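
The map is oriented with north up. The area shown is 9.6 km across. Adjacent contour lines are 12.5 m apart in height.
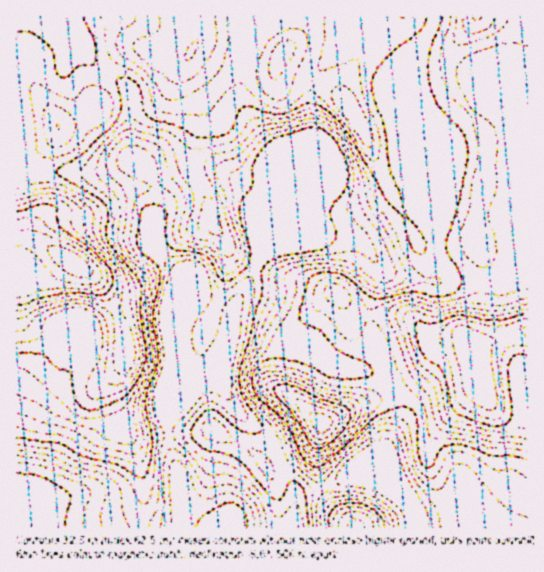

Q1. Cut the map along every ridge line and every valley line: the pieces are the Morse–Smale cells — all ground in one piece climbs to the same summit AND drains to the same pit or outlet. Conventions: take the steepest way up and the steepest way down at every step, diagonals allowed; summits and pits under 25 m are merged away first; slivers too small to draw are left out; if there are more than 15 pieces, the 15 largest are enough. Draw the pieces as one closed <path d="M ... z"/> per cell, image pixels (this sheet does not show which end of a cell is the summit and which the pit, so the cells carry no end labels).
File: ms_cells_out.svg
<path d="M123 164l-34 9-58-1-15-3 1 359 123-1 4-26-1-24-8-28-11-19-15-41 4-11 11-16 0-27-4-16-11-21-17-23 18 8 20 0 9-6 34-34 13-10 17-8 7-6 21 34 24 12 5-7-3-12 0-44 4-9 0-8-20-4-18-9-14 0-12 5-24 18-19 24 3-13 0-16-4-9-14-10z"/><path d="M345 235l-24 0-20 9-22 4-19 9-4 8 14 7 27 7 25 10 14 4-14 10-19 19-14 19 4 3 5 0 15 7 22 16 23 2 19 6 8 5 10 11 5 12 0 15-16 31 0 5 16 39 8 8 7 12 3 15 109 0 1-249-6 0-8 2-83 0-33-5-15-5-22-30z"/><path d="M210 219l-7 6-17 8-13 10-34 34-9 6-12 1-25-7 16 21 11 21 4 16 0 27-11 16-4 11 15 41 11 19 8 28 1 24-4 17 1 10 138-1-2-33-5-16-7-11 15-8-5-12-17-19-18-14-17-25-10-4-12 4 22-50 10-32 15-22 8-19-25-13z"/><path d="M434 16l-53 0-2 16-10 3-26 16-10 4-17 19-5 12 1 49-49 120 16-7 22-4 20-9 24 0 14 5 7 0 49-31 6 5 15 21 0-109-13-33-3-16 3-31 10-21z"/><path d="M527 16l-92 0-2 9-9 16-4 21 0 15 3 16 13 33 1 155 77 0 14-3z"/><path d="M242 16l-209 1 25 20 23 10 21 24 20 12 7 7 3 8-1 51 8 18 14 14 3 5 1 20-2 10 18-21 24-18 12-5 14 0 18 9 20 4 2 4 0-15 8-17 1-10-24-30-8-16-1-15 5-28z"/><path d="M33 17l-17 2 0 148 15 5 58 1 34-9 20 9-12-24 1-51-3-8-7-7-20-12-21-24-23-10z"/><path d="M379 16l-136 1 1 41-5 28 1 15 8 16 24 30-1 10-8 17 0 15-6 13 0 44 4 10 6-10 45-111 0-53 8-13 13-14 10-4 26-16 10-3z"/><path d="M290 341l-6 9-3 11-1 26 41 36-5 16-7 8-29 14 12 22 4 15 6-5 24-6 24-12 31 6 18 12-15-39 0-5 16-31 0-15-5-12-10-11-8-5-19-6-23-2-22-16z"/><path d="M250 323l-15 0-2 2-25 61 13 2 6 5 13 21 31 27 10 19 28-13 7-8 5-16-41-36 1-26 3-11 5-8-24-15z"/><path d="M353 475l-27 12-27 8-4 10 0 10-10 12 132 0-2-14-13-18-21-14z"/><path d="M258 265l-3 2-7 18-15 22-30 81 5-2 4-8 23-55 15 0 15 4 24 14 14-19 19-19 14-10-14-4-25-10-27-7z"/><path d="M417 209l-27 15-19 13-12 4 9 8 15 22 15 5 37 5 2-6 0-36z"/><path d="M279 460l-14 7 7 11 5 16 2 33 6 1 10-13 1-18-4-14z"/>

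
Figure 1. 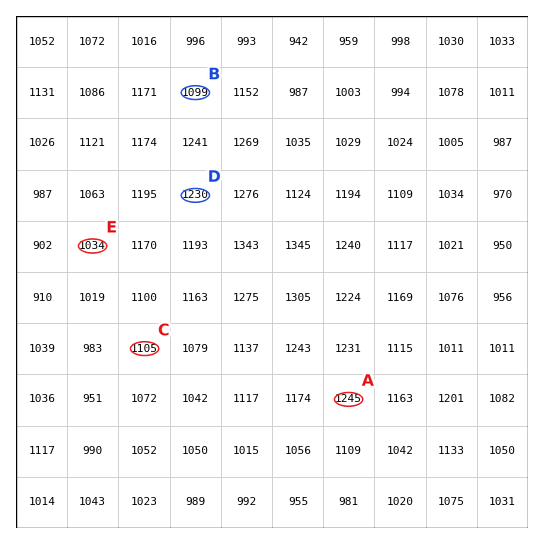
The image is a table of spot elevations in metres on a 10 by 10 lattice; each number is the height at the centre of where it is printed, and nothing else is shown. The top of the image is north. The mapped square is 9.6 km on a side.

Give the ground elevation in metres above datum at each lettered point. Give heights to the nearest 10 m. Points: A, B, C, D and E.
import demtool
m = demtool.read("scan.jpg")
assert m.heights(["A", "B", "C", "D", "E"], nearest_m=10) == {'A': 1250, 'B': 1100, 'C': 1100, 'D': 1230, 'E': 1030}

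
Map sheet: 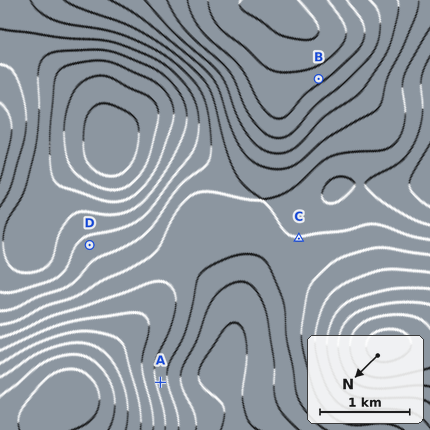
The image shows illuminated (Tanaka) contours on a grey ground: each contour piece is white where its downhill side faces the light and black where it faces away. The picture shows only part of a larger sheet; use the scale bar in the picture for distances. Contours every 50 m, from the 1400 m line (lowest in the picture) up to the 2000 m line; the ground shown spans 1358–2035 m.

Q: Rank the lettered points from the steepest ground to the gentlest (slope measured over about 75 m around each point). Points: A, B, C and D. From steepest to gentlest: A B D C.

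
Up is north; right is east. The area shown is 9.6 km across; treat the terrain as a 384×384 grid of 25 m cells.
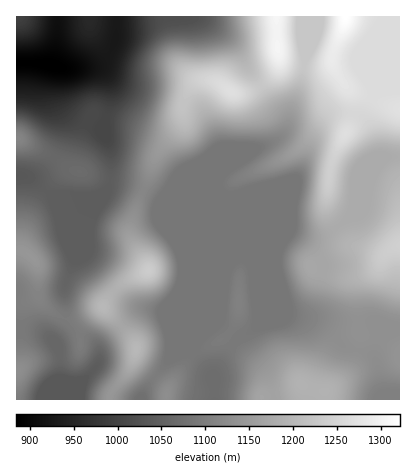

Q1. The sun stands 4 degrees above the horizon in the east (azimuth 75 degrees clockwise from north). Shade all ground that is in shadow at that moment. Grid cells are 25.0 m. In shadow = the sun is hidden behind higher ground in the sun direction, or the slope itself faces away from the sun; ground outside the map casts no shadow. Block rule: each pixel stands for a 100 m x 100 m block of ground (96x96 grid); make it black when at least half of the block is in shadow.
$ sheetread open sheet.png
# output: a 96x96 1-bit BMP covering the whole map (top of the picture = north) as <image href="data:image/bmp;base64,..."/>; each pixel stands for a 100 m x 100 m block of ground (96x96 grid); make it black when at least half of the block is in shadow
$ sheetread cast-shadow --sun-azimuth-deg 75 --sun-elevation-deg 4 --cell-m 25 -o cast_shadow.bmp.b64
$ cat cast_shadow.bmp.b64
<image width="96" height="96" href="data:image/bmp;base64,Qk2+BAAAAAAAAD4AAAAoAAAAYAAAAGAAAAABAAEAAAAAAIAEAAATCwAAEwsAAAIAAAAAAAAA////AAAAAAAAP/4D+AB/8AAAAAAAP/4B8AB/8AAAAAAAP/4A8AA/8AAAAAAAf/8AMAA/8AAAAAAA//+AAAA/4AAAAAAA///AAAAf4AAAAAAA///gAAAf4AAAAAAAf//wAAAP4AAAAAAAP//wAAAHwAAAAAAAP//4AAABAAAAAAAAH//4AAAAAAAAAAAAH//4AAAAAAAAAAAAPv/4AAAAAAAAAAAAPv/4AAAAAAAAAAAAPv/4AAAAAAAAAAAA///wAAAAAAAAAAAD///gAAAAAAAAAAAH///AAAAAAAAAAAAH//8AAAAAAAAAAAAH//4AAAAAAAAAAAAD//wAAAAAAAAAAAAB//gAAAAAAAAAAAAAf/gAAAAMAAAAAAAAf/AAAAAMAAQAAAAAP/AAAAAMAB8AAAAAP/AAAAAEAH+AAAAAP/AAAAAEAP+AAAAAP/gAAAAEAf+AAAAAP/wAAAAEA/+AAAAAH/+AAAAEB/+AAAAAH//8AAAEB/+AAAAQD//+AAAAB/8AAAAAD//+AAAAB/8ABwAAD//+AAAAA/8AD4AAD//+AAAAAf4AD4AAD//+AAAAAf4AB4AAD//8AAAAAP4AAYAAD//4AAAAAH4AAAAAB//4AAAAAH8AAAAAB//wAAAAAH/AAAAAA//gAAAAAP/gAAAAAf/gAAAAAf/wAAAAAP/AAAAAA//wAAAAAH/AAAAAB//wAAAAAH/AAAAAD//wAAAAAD/AAAAAH//wAAAAAB/gAAAAP//wAAAAAA/wAAAAP//4AAAAAA/wAAAAf//4AAAAAAf4AAAAf//4AAAAAAP4AAAAf//4AAAAAAP4AAAAf//4AAAAAAP8AAAAf//4AAAAAAP+AAAAP//8AAAAAAP+AAAAH//8AAAAAAP/AAAAD//8AAAAAAf/AAAAB//8AAAAAAf/gAAAA//8AAAAAAf/gAAAAf/8AAAAAAf/gAAAf//8AAAAAAf/gAAAf//+AAAAAA//wAAAP//+AAAAAD//wAAAP///AAAAAH//4AAAP///AAAAAf//4AAAH///gAAAA////AAAB///gAAAB////wAAAf//gAAAD////wAAAP//gAAAH////wAIAP//gAAAP////wAYAH//AAAAf////wA4AH/wAAAA/////wD4AH/wAAAB/////wP8AD/wAAAB/////wf8AD/wAAAB/////4f4AD/wAAAB/////4f4AB/wAAAB/////4PwAA/zgAAB/////8HgAA/3AAAA/////8AAAAf+AAAA/////8AADgP+AAAA/////8AAf4P8AAAA/////8AA/4P8AAAAP////4AD/4P8AAAAB////wAH/4H8AAAAAf///wAf/4H8AAAAAD///gH//4H8AAAAAA///A///4H8AAAAAAP//H///4H8AAAABAP//////wP+AAAAHgH//////wP+AAAAHgH/8////wP/AAAAHwH/4P///wP/gAAAHwH/4D///wP/gAAAHwD/wA///wH/gAAAHwB/wAP//wB/wAAADwA/wAH//wAPwAA="/>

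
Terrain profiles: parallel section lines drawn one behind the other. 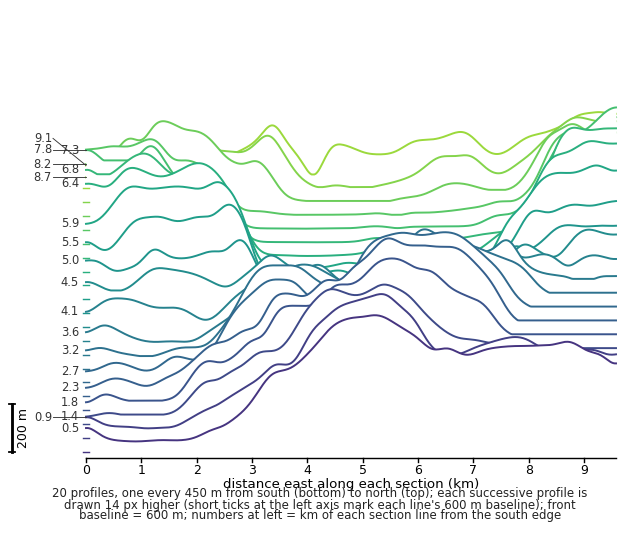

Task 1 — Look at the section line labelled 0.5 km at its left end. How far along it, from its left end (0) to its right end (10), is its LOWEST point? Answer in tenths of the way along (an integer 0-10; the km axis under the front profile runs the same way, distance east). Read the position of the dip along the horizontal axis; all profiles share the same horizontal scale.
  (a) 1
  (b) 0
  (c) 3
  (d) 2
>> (a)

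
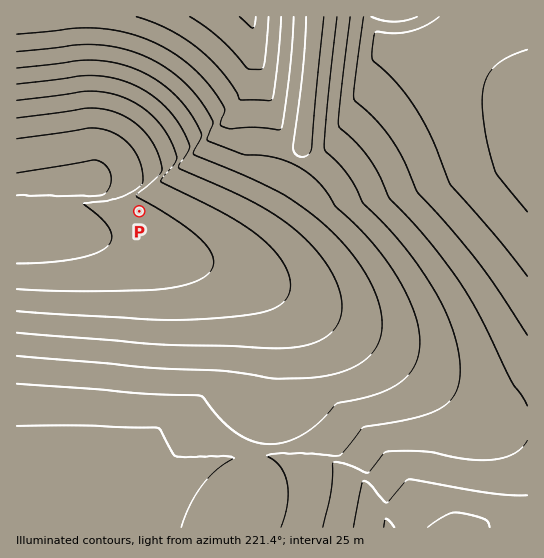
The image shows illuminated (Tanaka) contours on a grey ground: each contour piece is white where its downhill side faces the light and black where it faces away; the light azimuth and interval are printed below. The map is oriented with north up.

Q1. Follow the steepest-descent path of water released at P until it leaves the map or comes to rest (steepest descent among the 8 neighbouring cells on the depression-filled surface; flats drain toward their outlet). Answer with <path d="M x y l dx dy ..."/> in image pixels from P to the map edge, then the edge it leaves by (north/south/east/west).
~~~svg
<path d="M139 211l75-74 0-2 9-9 2-5 5-6 13-20 0-2 2-2 0-5 1-1 0-6 1-1 0-5 2-2 1-14 1-2 0-8 2-1 0-25-2-2 0-2"/>
exit: north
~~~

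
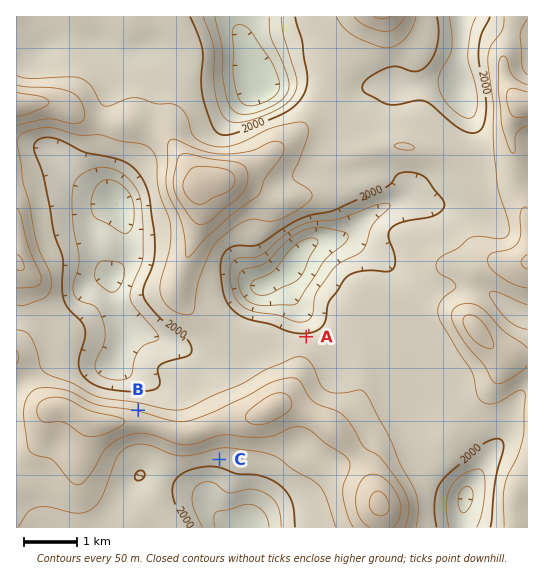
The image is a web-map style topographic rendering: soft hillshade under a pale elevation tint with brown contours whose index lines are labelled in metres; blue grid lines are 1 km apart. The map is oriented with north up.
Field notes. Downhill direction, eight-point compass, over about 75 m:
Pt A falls N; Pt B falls N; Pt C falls S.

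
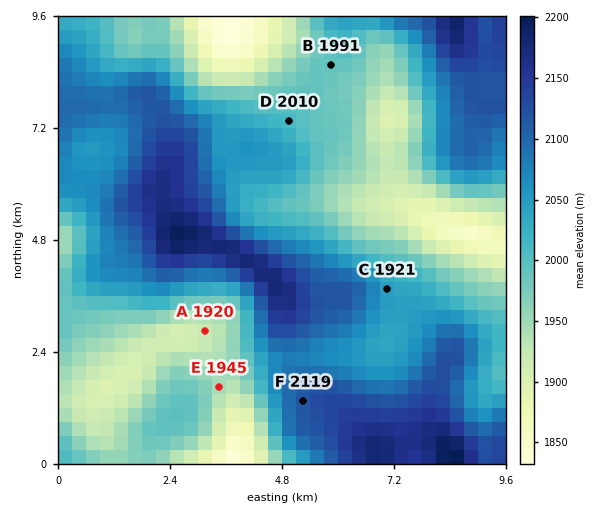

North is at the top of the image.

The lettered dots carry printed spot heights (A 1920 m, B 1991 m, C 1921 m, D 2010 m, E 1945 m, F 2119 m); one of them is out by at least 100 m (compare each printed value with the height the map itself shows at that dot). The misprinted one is C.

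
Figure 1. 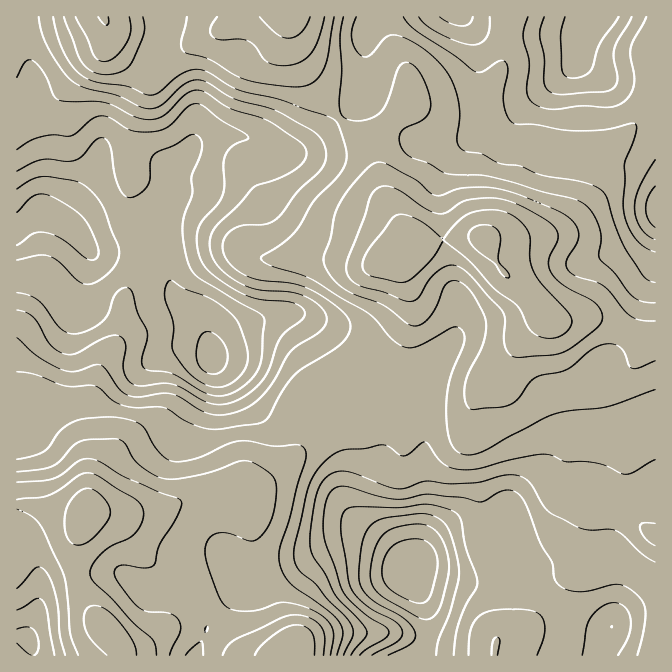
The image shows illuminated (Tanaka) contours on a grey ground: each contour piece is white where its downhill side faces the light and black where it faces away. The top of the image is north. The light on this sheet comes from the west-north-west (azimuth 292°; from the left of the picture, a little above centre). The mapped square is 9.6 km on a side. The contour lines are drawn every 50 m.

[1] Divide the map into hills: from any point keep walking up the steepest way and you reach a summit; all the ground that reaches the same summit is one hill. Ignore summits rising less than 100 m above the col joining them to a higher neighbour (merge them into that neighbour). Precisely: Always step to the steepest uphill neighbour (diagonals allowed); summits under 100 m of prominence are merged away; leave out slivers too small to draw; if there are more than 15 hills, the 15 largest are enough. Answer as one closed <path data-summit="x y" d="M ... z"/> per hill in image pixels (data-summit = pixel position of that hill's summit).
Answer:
<path data-summit="484 238" d="M464 16l-87 0-9 11-4 8 2 48-7 17-54 48-13 5-14 0-29-15-29-2-16 3-10 5-9 10-15 9-4 10 0 25-5 17 0 10 7 27 1 28 5 13 25 27 7 13 6 21 52-11 18 5 21 19 30 50 11 26 2 7-2 50 5 12 15 14 18 12 16 16 6 11 1 6 9-3 23 0 1 1 34-1 10-5 16-16 6-13 5 14 11 11 15 7 12 0 22-8 35 0 5-13 0-15 5-18 8-8 8-3 26-1 0-428-49 4-18-8-10-8 3-26-17 2-1-2-69-1-20-7z"/><path data-summit="108 630" d="M25 16l-9 1 0 638 179 1 13-31 18-18 16-26 7 3 11-1 64-32 20-7 16 0 17 5 18 10 9 9 0-3-6-11-16-16-18-12-15-14-5-12 0-27 2-1-2-29-11-26-30-50-21-19-18-5-52 11-6-21-7-13-26-30-4-10-3-38-3-15-3-3-13 2-25 15-18 7-12 1-22-21-27-16 0-27 1-2-1-21-14-42 4-43-7-32z"/><path data-summit="104 17" d="M164 16l-138 1 0 28 7 32-4 43 14 42 1 16-1 34 27 16 22 21 22-5 33-18 14-3 0-8 5-17 2-33 19-12 7-15 0-20-5-13-26-28-9-15 0-7 10-30z"/><path data-summit="288 17" d="M375 16l-210 0-2 17-9 22 0 7 9 15 21 21 9 14 1 32 16-6 32-2 12 3 24 14 14 0 13-5 12-9 42-39 7-17-2-48z"/><path data-summit="294 645" d="M360 544l-16 0-12 4-38 20-39 16-6 0-7-3-16 26-18 18-12 30 222 1 6-9 4-12 0-17-4-14-6-16-14-20-9-9-18-10z"/>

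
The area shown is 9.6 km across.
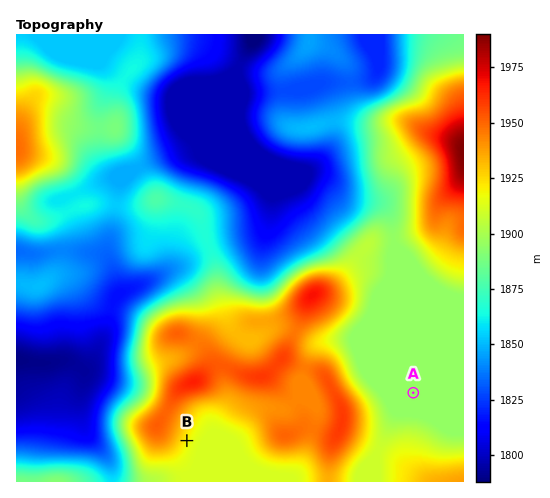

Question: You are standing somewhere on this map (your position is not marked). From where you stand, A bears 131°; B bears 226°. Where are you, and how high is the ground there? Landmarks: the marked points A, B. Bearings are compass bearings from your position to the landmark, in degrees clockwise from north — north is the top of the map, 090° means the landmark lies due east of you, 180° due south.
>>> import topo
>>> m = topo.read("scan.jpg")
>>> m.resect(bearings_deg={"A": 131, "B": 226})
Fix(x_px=320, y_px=312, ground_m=1953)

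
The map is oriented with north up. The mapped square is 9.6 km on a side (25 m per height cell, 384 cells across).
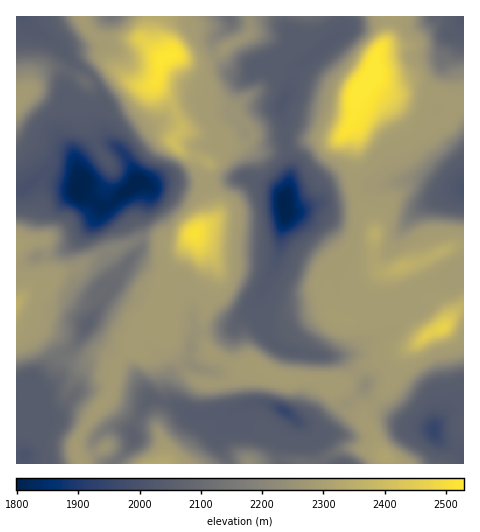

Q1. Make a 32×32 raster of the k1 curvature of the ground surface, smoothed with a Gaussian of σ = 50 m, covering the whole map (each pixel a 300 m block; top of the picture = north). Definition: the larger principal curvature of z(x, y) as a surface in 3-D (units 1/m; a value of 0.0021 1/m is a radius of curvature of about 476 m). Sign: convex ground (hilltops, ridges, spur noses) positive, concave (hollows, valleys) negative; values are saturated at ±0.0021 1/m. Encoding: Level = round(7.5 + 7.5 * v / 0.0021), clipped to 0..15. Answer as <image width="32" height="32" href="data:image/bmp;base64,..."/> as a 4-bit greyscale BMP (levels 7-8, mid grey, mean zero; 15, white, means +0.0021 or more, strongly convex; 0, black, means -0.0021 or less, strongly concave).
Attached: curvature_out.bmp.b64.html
<image width="32" height="32" href="data:image/bmp;base64,Qk12AgAAAAAAAHYAAAAoAAAAIAAAACAAAAABAAQAAAAAAAACAAATCwAAEwsAABAAAAAAAAAAAAAAABEREQAiIiIAMzMzAERERABVVVUAZmZmAHd3dwCIiIgAmZmZAKqqqgC7u7sAzMzMAN3d3QDu7u4A////AHmM3Lqsq7qM/LzL6tzP2ZmZjfj7SfuHeph4h43q54iZiIf7mH32iIh4m5h33KWliYeHzrmcx3iIibeXrqummZmIiozLd5eZiHiJm+iay4iIiHt5vGeZ3//u/9uZiK2GeHaYqqyLqriJms7/7KmJ2HipmqmauqmJzL+3h2qpiZvMq5mbqYiJfKjYeIiLqIr6iYm5d7qIiYx1p4ib2piIr/qIuHebmIh8p4iIq5iIiIfeuKqZiqiIidt4iKqIiIiInKiop3jIiIieiInaiIiIiIeJmrqIm5eIy7iIrIiJuoh4l7vtuXqai8m4iZ2YipvMmKrIfP/KrcupuKqZ2ouIiNve+7epzdv6qbqpuJ2dmcu8l5zGfLmrzunbhXtsqambqonJiYnHiMjLy3eKfKibdnh5xXm4hnjZzL1mun6YjKeIiMl33WaG2tRrtsh+iIioeIi5efyaiP3Nq6ya2ZiJqoiIqX7Gm9+oiry5vOrIeJqoiIvKqp7NuYmciMzfyHiJu6eIiIjZjJiIyph7fqyZiIzqiIh5u6x4irZoi36aq4d5rqeKeszIeLr+mHqfmZuYmZyoys/L1omna4iKy/m5m6mruoz5a9zaqWeIiJnMyJppiIedh5yvuN14iIeIr9irp4iHr737zIme/biId2v6u2eIifx3qpibtep3mXdOqcmo"/>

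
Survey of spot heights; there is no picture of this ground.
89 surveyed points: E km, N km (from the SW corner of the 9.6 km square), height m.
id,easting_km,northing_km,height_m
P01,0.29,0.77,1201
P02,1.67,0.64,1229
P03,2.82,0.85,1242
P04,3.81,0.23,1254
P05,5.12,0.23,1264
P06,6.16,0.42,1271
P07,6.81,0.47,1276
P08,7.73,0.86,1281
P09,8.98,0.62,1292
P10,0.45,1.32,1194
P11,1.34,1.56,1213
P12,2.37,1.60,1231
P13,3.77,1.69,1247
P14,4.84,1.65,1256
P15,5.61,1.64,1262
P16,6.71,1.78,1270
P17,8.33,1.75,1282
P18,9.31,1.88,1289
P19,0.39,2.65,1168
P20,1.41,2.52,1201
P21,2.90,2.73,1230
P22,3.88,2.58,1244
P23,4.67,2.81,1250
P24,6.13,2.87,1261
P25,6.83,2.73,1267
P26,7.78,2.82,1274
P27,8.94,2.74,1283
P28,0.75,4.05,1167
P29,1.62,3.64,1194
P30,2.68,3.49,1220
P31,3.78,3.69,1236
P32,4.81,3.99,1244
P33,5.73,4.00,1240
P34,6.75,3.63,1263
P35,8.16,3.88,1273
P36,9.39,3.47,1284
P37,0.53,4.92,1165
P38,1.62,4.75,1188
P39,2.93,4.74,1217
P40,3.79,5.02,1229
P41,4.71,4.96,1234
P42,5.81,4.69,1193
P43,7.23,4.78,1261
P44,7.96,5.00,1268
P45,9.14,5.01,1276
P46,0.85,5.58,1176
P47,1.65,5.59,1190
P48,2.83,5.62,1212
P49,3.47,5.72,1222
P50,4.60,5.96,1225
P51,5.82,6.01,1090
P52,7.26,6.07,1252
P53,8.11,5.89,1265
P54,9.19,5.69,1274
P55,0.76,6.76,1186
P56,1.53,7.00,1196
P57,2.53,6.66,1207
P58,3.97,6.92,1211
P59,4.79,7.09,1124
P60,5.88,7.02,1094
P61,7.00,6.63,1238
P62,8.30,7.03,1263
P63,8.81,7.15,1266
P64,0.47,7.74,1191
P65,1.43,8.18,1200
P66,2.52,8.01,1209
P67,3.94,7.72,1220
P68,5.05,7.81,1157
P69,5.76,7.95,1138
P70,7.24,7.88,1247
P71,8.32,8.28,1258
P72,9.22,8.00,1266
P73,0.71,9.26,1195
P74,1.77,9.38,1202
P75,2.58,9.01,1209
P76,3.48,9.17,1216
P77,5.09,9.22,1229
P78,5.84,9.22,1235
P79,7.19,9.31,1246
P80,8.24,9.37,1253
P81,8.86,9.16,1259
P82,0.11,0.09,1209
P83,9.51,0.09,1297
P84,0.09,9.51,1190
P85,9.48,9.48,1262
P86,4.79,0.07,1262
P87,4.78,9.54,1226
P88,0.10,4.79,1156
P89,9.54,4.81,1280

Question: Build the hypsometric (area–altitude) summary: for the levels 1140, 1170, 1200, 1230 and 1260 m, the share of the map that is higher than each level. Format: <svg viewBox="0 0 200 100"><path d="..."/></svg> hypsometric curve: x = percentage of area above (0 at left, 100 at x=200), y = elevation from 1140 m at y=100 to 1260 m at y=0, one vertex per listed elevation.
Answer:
<svg viewBox="0 0 200 100"><path d="M194 100l-9-25-30-25-50-25-50-25"/></svg>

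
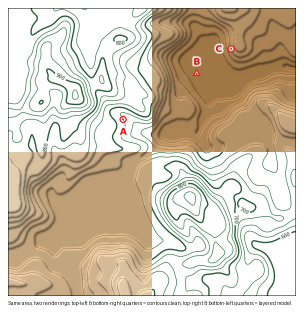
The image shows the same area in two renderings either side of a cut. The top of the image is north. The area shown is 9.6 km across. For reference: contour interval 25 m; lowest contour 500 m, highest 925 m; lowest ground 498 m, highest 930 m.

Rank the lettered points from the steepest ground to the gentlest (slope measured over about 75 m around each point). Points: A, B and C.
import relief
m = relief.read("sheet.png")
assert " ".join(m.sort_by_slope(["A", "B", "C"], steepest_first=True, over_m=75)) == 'C A B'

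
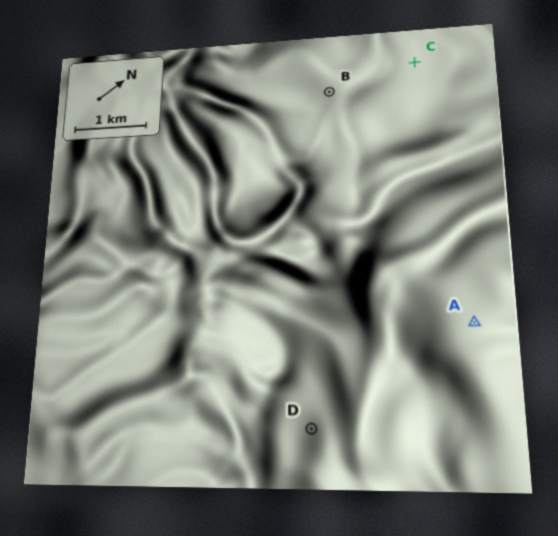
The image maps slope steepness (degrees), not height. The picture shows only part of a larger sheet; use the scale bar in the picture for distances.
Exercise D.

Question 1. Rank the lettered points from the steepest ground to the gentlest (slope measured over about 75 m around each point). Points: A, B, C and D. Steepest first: D B A C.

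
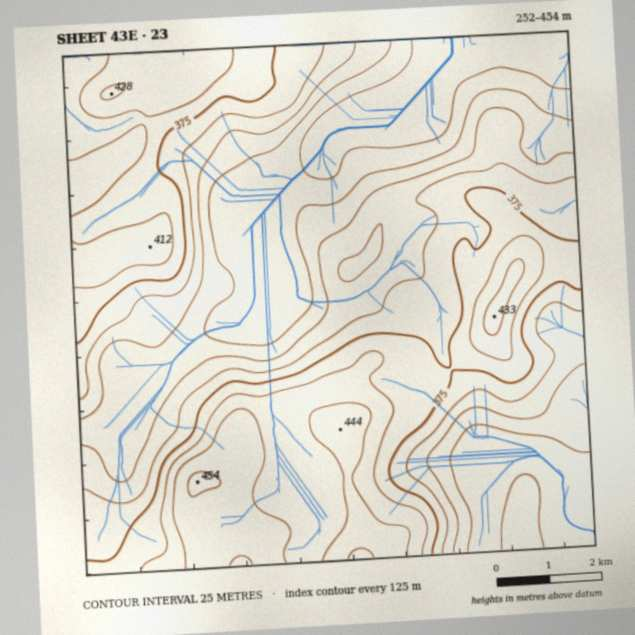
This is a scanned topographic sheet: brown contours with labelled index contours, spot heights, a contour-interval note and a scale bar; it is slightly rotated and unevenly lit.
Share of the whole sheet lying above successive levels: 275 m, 94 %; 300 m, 79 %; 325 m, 65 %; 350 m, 52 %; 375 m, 38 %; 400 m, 22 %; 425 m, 7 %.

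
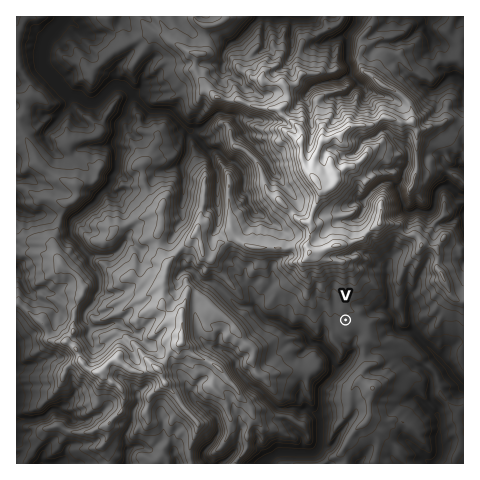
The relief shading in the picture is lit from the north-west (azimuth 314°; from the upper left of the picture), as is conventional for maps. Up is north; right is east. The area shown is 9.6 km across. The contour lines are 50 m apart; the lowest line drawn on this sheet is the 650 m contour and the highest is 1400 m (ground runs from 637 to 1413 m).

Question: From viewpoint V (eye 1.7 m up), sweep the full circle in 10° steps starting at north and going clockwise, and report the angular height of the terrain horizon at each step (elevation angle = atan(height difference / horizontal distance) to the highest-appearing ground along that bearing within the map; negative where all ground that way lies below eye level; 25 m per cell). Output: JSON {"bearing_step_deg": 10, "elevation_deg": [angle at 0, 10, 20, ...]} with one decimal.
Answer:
{"bearing_step_deg": 10, "elevation_deg": [15.0, 11.8, 10.7, 5.1, 4.4, 3.8, 4.5, 5.0, 2.8, -0.5, -0.6, -0.4, -0.5, -0.5, -0.6, 1.9, 3.9, 2.7, 1.2, -1.3, -0.9, 0.0, 2.5, 4.2, 5.7, 6.1, 6.1, 6.6, 4.8, 4.6, 7.1, 8.8, 13.3, 16.2, 15.9, 16.1]}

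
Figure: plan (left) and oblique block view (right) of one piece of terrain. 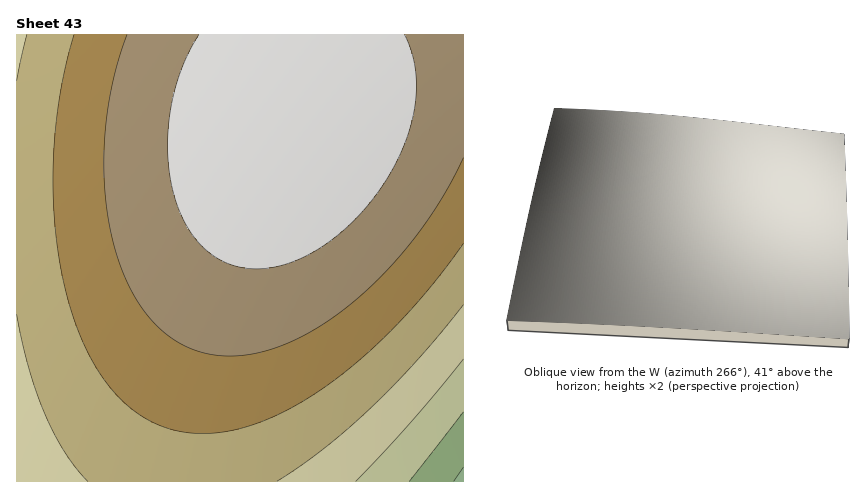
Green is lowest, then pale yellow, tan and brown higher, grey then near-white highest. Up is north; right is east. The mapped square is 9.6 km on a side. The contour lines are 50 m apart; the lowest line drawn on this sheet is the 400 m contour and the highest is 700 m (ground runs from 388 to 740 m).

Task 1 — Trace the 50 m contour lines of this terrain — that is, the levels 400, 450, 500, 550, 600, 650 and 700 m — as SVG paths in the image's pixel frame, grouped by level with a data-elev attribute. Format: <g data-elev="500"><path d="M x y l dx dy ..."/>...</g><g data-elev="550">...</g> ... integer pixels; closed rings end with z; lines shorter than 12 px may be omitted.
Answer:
<g data-elev="400"><path d="M454 481l9-14"/></g><g data-elev="450"><path d="M409 481l54-69"/></g><g data-elev="500"><path d="M356 481l55-59 52-63"/></g><g data-elev="550"><path d="M277 481l45-31 48-41 48-50 45-54"/><path d="M17 314l12 53 16 46 19 39 12 15 12 14"/><path d="M27 35l-10 46"/></g><g data-elev="600"><path d="M74 35l-14 57-6 60 0 61 7 58 14 52 9 22 11 20 12 18 13 16 14 12 16 10 16 7 16 4 18 2 17-1 19-3 20-6 41-19 43-29 43-37 42-45 38-51"/></g><g data-elev="650"><path d="M127 35l-14 47-8 51-1 51 7 48 12 42 9 18 10 16 11 14 13 12 14 9 14 7 15 4 16 2 17-1 17-2 19-6 19-8 37-22 38-32 35-38 32-44 24-45"/></g><g data-elev="700"><path d="M199 35l-10 16-8 19-6 19-4 20-3 21 0 21 1 21 4 19 5 17 7 16 9 13 10 12 12 8 13 7 14 4 14 1 16-2 18-4 17-8 18-11 16-12 16-16 16-18 12-18 11-19 9-20 6-20 3-19 1-18-1-18-4-16-6-15"/></g>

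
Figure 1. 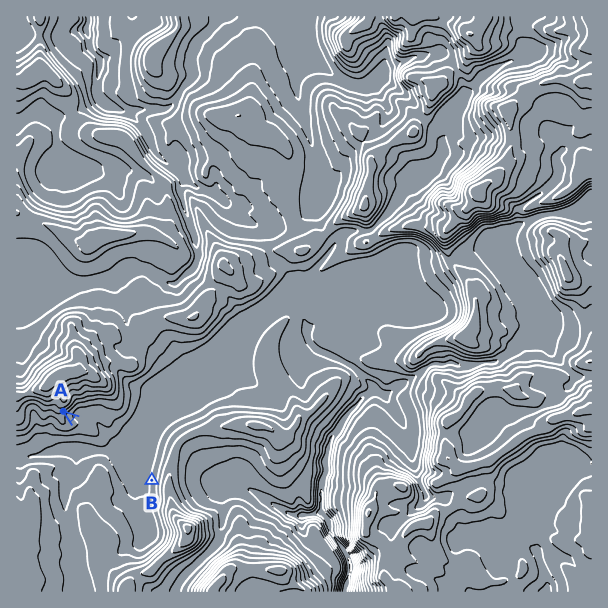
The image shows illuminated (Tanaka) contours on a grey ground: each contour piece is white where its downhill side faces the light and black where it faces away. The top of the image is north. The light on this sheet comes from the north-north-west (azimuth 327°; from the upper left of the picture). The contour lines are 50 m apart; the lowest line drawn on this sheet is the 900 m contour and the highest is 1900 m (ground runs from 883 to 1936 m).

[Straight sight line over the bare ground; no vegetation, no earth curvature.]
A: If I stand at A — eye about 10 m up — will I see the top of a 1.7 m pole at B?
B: Yes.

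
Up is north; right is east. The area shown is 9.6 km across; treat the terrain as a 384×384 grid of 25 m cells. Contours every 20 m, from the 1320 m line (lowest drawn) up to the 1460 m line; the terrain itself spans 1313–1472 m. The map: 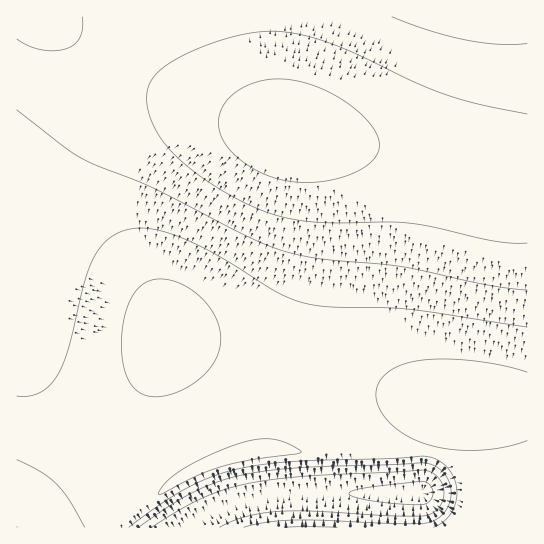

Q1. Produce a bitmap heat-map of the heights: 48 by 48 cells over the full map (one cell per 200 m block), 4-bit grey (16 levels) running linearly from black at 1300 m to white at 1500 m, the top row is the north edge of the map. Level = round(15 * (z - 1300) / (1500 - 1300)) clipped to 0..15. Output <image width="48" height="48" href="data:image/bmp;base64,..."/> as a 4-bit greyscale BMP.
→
<image width="48" height="48" href="data:image/bmp;base64,Qk32BAAAAAAAAHYAAAAoAAAAMAAAADAAAAABAAQAAAAAAIAEAAATCwAAEwsAABAAAAAAAAAAAAAAABEREQAiIiIAMzMzAERERABVVVUAZmZmAHd3dwCIiIgAmZmZAKqqqgC7u7sAzMzMAN3d3QDu7u4A////AFVVZmZ3dUMiIiM0RVVVVVVVRERFd3d3d1VWZmZ3d2UzIiIjMzMzMzMzMiIzV3d3d1VWZmd3d3dUMyIiIiIiIiIiERESRnd3d1VmZmd3d3d2VDMyIiIiIiIRERESRnd3d2ZmZmd3d3eIdlREMzMzIiIiIiIjRnd3d2ZmZnd3d3d3iHdmVVRERERERDM0ZmZmd2ZmZ3d3d3d3eIiId3d2ZmZmZmVmZmZmZmZnd3d3d3d3d3eIiIh3d3d3ZmZmZmZmZnd3d3d3d3d3d3d3d3d3d3d2ZmZmZmZmZnd3d3d3Znd3d3d3d3d3d3dmZmZmZmZmZnd3d3d2ZmZmd3d3d3d3d3ZmZmZmVVVVZnd3d3dmZmZmZnd3d3d3d3ZmZmZlVVVVVoh3d3dmZmZmZmd3d3d3d2ZmZmZlVVVVZoiHd3dmZmZmZmZ3d3d3d2ZmZmZmZVZmZoiId3dmZmZmZmZnd3d3d2ZmZmZmZmZmZoiId3dmZmZmZmZmd3d3d3ZmZmZmZmZmZoiIh3dmZmZmZmZmd3d3d3dmZmZmZmZmZ4iIh3dmZmVWZmZmd3d3d3d3d3Znd3d3d5iIh3dmZmVWZmZmd3d3d3d3d3d3d3d3d5mIiHdmZmVWZmZnd3d3d3d3d3d3d3eIiJmIiHd2ZmZmZmZnd3d3d3d3d3iIiIiIiJmYiHd2ZmZmZmZ3d3eIiIiIiIiIiIiJmZmYiHd2ZmZmZmd3d4iIiIiIiIiImZmZmZmYiId3ZmZmZnd3iIiIiIiImZmZmZmZmZmYiId3dmZmd3d4iIiZmZmZmZmZmaqqqpmYiId3d3d3d3iIiZmZmZmZmZmqqqqqqpmYiIh3d3d3eIiJmZmZqqqqqqqqqqqqqpmYiIiHd3d4iImZmaqqqqqqqqqqqru7u5mZiIiIiIiIiZmaqqqqqqqqqqq7u7u7u5mZiIiIiIiJmZqqqru7u7u7u7u7u7u7u5mZmIiIiImZmaqru7u7u7u7u7u7u7u7u4mZmZmZmZmZqqq7u8zMzMy7u7u7u7u7u4mZmZmZmZmqqru7zMzMzMzMzLu7u7u7u4mZmZmZmZqqq7vMzMzMzMzMzMzLu7u7u4mZmZmZmqqru7zMzN3d3MzMzMzMu7u7u4mZmZmaqqq7u8zMzd3d3czMzMzLu7u7u5mZmZmqqqq7vMzM3d3d3czMzMy7u7u7u5mZmZqqqqu7vMzN3d3d3czMzMu7u7u7u5mZmqqqqqu7vMzM3d3d3MzMzLu7u7u7u5maqqqqqru7vMzMzd3dzMzMy7u7u7uqqpqqqqqqqru7u8zMzMzMzMzLu7u7uqqqqqqqqqqqqru7u8zMzMzMzMu7u7uqqqqqqqqqqqqqqqu7u7vMzMzMy7u7u6qqqqqqqqqqqqqqqqq7u7u7vMy7u7u7qqqqqqmZmaqqqqqqqqqqu7u7u7u7u7uqqqqpmZmZmau7u6qqqqqqqqu7u7u7uqqqqqmZmZmZmbu7u6qqqqqqqqqqq7qqqqqqmZmZmZmZmbu7u6qqqqqqqqqqqqqqqqqZmZmZmZmZmQ=="/>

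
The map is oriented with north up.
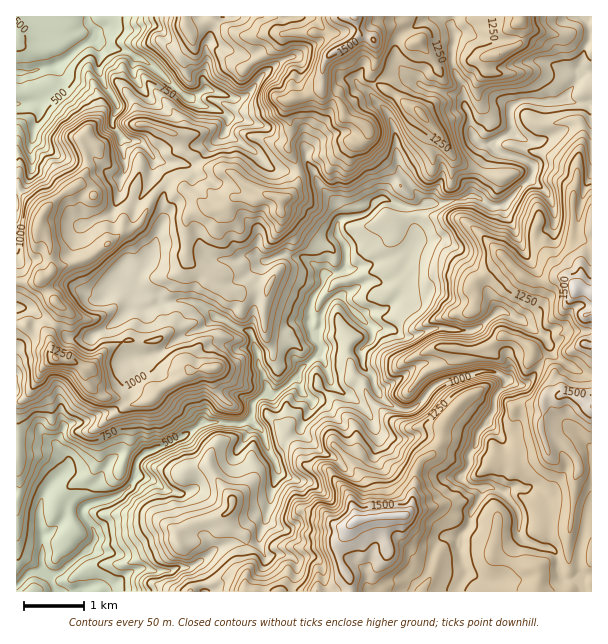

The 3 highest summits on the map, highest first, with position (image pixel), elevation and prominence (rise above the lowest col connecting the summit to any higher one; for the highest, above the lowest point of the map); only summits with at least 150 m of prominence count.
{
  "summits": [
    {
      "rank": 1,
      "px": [356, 521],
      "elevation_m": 1622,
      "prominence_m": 1238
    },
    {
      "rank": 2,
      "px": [575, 288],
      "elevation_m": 1594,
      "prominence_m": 358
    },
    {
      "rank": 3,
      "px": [56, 359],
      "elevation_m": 1308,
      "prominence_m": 301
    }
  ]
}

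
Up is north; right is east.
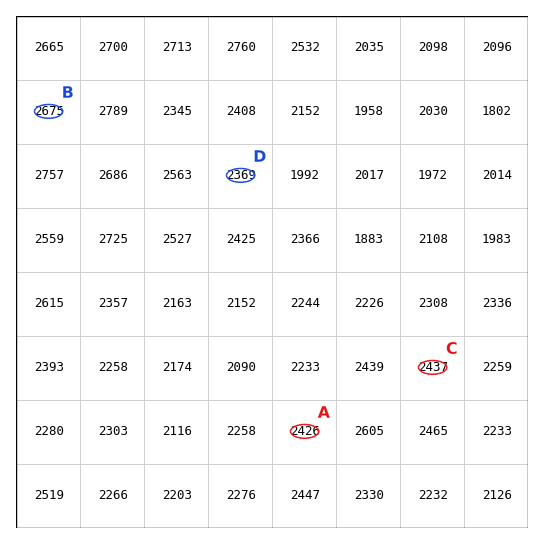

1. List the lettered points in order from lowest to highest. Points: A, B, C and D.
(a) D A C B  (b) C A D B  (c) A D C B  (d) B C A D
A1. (a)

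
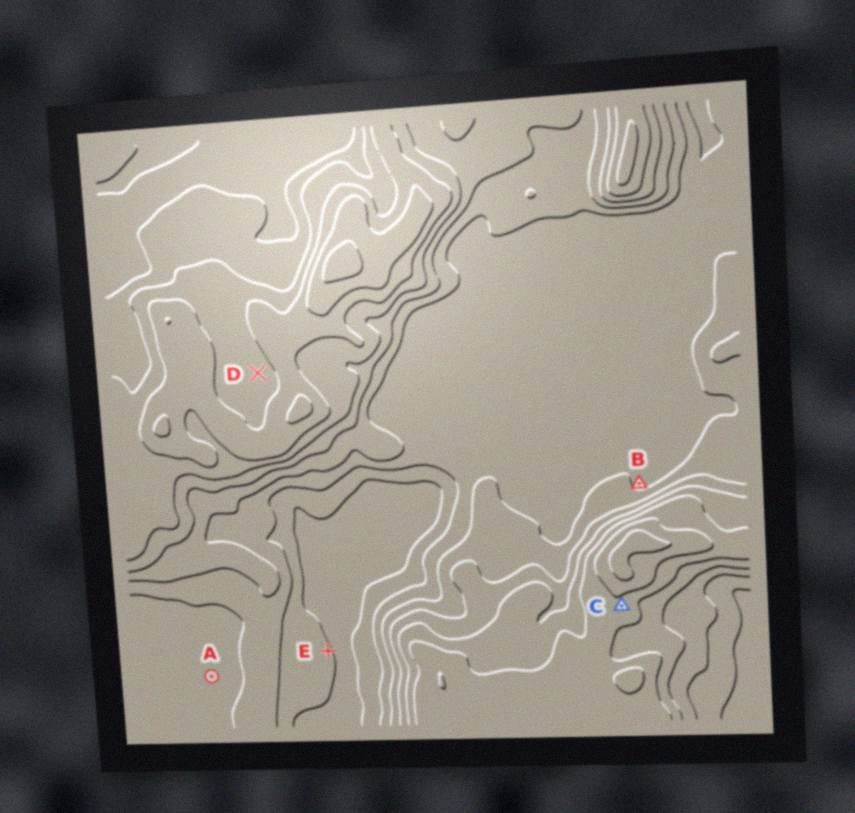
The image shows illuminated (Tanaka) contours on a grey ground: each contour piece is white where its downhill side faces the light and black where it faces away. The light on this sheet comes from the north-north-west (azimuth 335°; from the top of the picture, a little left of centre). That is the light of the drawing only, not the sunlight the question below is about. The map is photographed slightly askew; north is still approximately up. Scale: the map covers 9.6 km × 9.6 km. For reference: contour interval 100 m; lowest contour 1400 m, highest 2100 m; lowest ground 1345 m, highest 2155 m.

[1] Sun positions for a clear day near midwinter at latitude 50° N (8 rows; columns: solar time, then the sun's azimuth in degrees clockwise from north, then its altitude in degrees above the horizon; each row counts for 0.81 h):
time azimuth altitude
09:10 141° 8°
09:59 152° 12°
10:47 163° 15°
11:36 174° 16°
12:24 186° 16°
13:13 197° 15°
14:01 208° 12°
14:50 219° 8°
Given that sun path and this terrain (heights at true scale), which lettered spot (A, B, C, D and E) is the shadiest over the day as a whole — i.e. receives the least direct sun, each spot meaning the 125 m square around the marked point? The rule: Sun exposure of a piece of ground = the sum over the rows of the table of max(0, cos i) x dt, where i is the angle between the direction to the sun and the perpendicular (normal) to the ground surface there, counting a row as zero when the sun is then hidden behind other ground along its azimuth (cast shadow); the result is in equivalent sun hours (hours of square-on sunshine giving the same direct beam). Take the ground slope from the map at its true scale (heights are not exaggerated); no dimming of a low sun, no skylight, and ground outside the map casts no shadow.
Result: B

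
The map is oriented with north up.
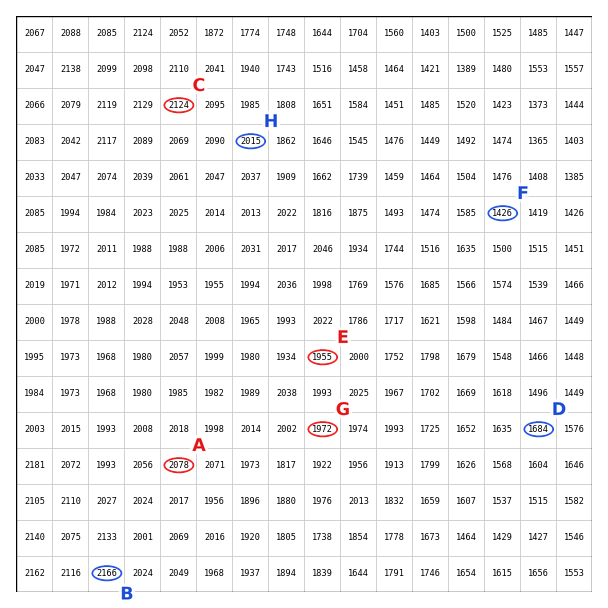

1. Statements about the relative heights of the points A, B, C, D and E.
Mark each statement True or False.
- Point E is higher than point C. False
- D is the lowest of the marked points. True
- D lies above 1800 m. False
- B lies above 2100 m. True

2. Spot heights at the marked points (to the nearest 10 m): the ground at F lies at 1430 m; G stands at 1970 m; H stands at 2020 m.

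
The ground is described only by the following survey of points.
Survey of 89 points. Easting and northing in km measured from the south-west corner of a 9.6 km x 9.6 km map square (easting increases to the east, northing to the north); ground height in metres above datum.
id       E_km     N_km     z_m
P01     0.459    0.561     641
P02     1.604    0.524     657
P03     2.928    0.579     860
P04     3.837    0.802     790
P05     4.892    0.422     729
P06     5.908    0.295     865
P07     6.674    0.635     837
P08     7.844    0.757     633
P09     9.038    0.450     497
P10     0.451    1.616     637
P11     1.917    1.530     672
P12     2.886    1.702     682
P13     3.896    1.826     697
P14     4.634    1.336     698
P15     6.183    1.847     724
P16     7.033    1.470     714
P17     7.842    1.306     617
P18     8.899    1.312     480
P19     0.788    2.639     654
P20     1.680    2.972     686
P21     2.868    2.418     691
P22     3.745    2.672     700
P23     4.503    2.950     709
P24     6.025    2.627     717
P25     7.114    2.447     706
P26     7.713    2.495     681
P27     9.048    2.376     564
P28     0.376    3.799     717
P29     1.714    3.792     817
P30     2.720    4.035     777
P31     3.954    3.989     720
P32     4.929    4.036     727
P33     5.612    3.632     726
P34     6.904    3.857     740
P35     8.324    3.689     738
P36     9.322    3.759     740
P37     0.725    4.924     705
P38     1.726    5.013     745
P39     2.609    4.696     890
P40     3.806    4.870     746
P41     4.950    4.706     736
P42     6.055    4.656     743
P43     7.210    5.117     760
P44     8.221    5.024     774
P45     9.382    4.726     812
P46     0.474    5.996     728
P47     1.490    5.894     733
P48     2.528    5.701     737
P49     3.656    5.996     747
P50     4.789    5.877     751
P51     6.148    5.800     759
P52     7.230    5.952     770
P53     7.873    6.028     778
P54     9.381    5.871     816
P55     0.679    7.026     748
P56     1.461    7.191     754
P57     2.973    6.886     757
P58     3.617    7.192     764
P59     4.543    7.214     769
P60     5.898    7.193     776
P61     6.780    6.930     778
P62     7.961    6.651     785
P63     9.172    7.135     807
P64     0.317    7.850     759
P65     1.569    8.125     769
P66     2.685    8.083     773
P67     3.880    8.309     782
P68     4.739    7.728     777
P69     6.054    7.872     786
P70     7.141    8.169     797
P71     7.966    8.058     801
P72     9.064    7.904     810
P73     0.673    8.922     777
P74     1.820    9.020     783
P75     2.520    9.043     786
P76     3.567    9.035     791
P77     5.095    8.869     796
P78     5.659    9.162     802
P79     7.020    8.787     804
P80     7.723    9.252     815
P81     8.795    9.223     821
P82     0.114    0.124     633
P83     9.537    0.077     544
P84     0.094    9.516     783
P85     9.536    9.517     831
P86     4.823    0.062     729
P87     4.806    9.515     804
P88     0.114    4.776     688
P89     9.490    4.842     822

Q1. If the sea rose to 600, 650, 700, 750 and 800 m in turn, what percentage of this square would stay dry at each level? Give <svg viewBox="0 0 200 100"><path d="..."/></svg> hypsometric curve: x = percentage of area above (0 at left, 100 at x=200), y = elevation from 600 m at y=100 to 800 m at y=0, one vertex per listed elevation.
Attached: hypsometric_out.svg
<svg viewBox="0 0 200 100"><path d="M192 100l-9-25-24-25-58-25-73-25"/></svg>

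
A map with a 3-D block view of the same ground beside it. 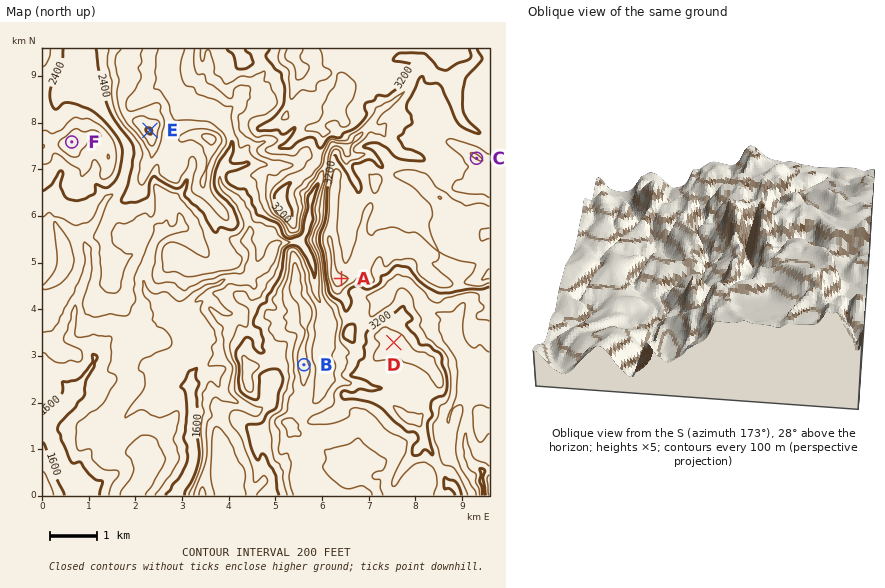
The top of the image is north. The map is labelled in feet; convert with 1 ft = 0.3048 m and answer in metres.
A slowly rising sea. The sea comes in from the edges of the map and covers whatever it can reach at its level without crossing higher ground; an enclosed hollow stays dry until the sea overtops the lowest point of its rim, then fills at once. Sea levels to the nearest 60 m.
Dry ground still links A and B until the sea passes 900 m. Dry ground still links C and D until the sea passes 960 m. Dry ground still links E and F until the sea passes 720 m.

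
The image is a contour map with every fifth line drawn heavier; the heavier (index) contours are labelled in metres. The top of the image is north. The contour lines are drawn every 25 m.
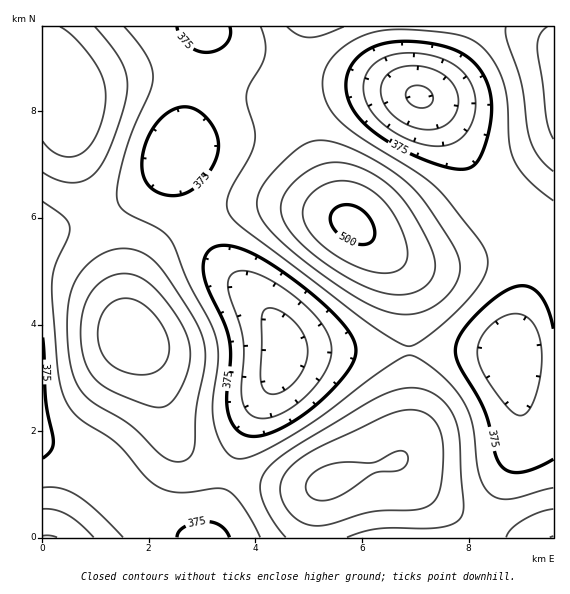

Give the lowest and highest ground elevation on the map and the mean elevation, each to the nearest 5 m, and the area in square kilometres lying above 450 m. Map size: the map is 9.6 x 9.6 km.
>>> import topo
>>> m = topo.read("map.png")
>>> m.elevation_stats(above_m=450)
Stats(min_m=295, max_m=505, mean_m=405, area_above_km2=16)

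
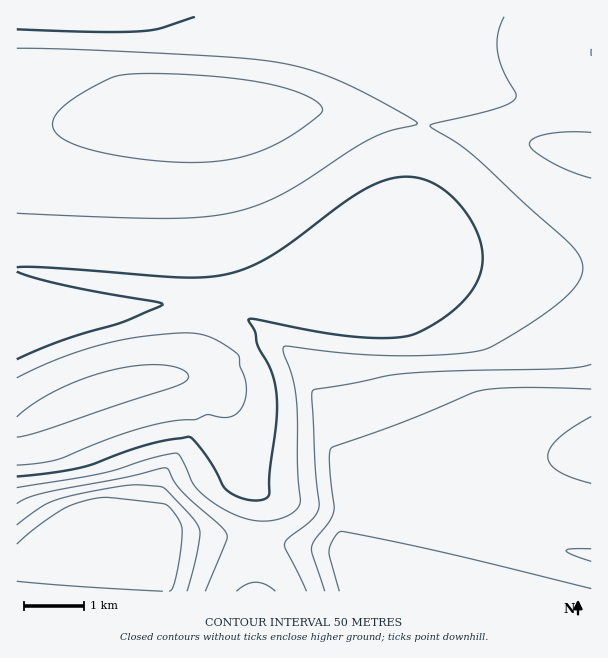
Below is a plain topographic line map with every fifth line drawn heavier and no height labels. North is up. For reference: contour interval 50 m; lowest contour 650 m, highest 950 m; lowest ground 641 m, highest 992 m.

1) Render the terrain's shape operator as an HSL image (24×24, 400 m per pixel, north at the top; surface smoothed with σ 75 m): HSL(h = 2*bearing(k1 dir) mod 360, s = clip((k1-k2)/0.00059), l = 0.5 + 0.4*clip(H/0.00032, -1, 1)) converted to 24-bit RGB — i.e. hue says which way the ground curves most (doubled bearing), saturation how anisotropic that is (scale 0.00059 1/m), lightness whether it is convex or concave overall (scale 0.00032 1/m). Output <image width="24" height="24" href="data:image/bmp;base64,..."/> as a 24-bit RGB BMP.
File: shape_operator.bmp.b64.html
<image width="24" height="24" href="data:image/bmp;base64,Qk32BgAAAAAAADYAAAAoAAAAGAAAABgAAAABABgAAAAAAMAGAAATCwAAEwsAAAAAAAAAAAAAgn6NgX6MgX6LgX6LgX6Kgn+J8/WtTkuPS0iMS0iJS0iHS0mETUyC9PWhf4KJfYSUfIyrgJfFiKTakK7mlLLqj63lg6DVcY+/247Mg36Rgn6Pgn6Pgn6PhICO7/SxUkmWTkaVSESdP0S0PU7RSGLk2fbVm7Xul7HtjabhfZTNaHu2oXlQim07eVwmblAXa00U7pXl+bD2lX6kf32YfYGnhZK+3/jTU2b1WnL+W3b/Um35RFrmPEXH7vmpl25Ig2EydlQgcE4ZclEbelkmgmQ5h29SiHZqh3mBVsXLjqfv4sz/2Mz/pLLzmbHj4ffUUDu2ZjmKaC1KTyQgQSIZSCka//c3g2A1imlLjWtkjXaOhH2Og36Pgn6Pgn6Ogn6Ngn6NU8bMRrSKTplA0y0v/VDJ8m+k/6khUSEeWiMpaC5MbDx2X0aCZ1WU3/Ktgn2Tgn2Tg32Tg32ThH2ShH2Sg36Rg36Rg36Rgn6QSEoMTlANWV4TZHAebYIvnqZJ/8HNjUWuaEeVY0eQX0iNXUmLXLZhyeWbgHySgnyTg32ThH2ThH2ThH6ShH6Sg36Sg36Sg32RS3w/TIFFUYRHV4ZIYIlJbpBJu6BE8mGre0iUa0qIZEqEYUuCpeB1nr2Ef3yPgHyQg3yQhH2RhX2QhX6QhX6QhH6Qg36Qg36QSX1CTX5CUoBCWIJDYIRDbIdEhY9Dj2Yzyz2DdEx8aU14ZE92ufaYfZCKfHuKfnuLgXyMhH2MhX6NhH6QgH6YfoSpgI69hJfOS3k/Tns/U3w/WH0/X34/aX8/eYE/dG89jjklgUtfaE9nVY5YpPOUeoKFeYCNeYGce4exf5DDhZnQiZ7WiJ3UgZXJdIS4bGKnapBJUXg+VHg9WHg8Xnk8ZXg8b3Y9cGk/NFMvm0w8VVV8sf/Shs7afaDRfZ7SepbKc4i6ZGqpmXJTimxCgWMyfV8rfWEtgGY47Zv24IX0tEiyWn1FVINHTZBXVJqIW4meWXafQZmnov/rfee2dZlThX9Ddmc0cFwqclkpeV4vgGY8hXBOhnhihX5xg4B3goF5eJa2hpHW2Mv/2sz/zMD/iH/tYGHCUWqzVLDKUvHAcbgfd2omeW8wenZBeXpVdnlmeHlwfHlzgXpzhH1zhn9zhoJzhYNzg4N0YZ+nk45PhHQ8emYsgl8noU0ws0Z4cmClf45khIhffohmeIdpcoNpbH9pantqbHdsc3dvenlwgHpwhX1vh4Fvh4NvhoVvhIVwemMsfms4gXRKgnxdgoJrgIJxgINygYVxgYdwgYluf4lteodrc4RqbX5paXppanZrb3VteHhuf3puhH5uiIFtiYRtiIZthYZugIB8f4B8f4B7f4B6f4F5gIJ4gYN3goV2hId1hIlzg4pxfohvd4Rtbn5ranlraXVtbHRtdHZufXpuhH5uiIJuioVuiYduh4dugH+EgH+DgH+CgH+CgX+BgYF/goJ+hIR9hoZ7h4h5h4l3g4h1fIRzcn5wbXlxanZybHRyb3Vve3pxgn9xiINwioZwiodxiIdxgX6KgX6JgX6JgX+IgX+HgoCGg4GFhYGEhoOBiIWAiYd+iId8gYN6d313cXp5bHZ4a3R3b3V2d3l0gX91h4N1ioZ1iod1iId1gn6Pgn6Ogn6Ogn6Ngn6Ng3+MhICLhoGKiYOKioSHioOEiYKChYCAfXyAdHZ+bXN9a3J8bnR8dXl8fn96hYR7iYZ8i4l9foySgn2Rgn2Rgn2Rgn6Qg36Qg36QhH+PhoCPiYKPjYOOjoSNjoOLi4CKg3yIeHWGbnCEa3CFbHaMcH+beYyug5jAi6HMj6bTjaTSgn2Rgn2Rgn2Rgn2Rg36Rg36RhH+RhoCRiYGRjYOSkIOTj4OXiIGgfYCveITBc4nPco/YdJPad5XTe5TDe46wc4KimINjjndSgn6Pgn6Pgn6Pgn6Qgn6RgX6Uf36cf4Ssg42+ipbNkJ7Wk6Hbj5vYhY/Nd328aWupal+UgmJVemdIemU7f2Y0hWo2iW5AjHNQfX6SfYKgfomzgZLEhZnRiZ7ZiZ/Zh5nRgo/Be3+xlXCjm2ZfkWZOiF0/flY2d1Q2dlg9emFIgm5YiHtqeYCLgoWNhIWOhoSPhZ/UhJvPf5PCeYixb3WilXFhi3FThGlDgmI2gmAyhmI3i2VCjmhSj2Zjj3CIgXSPd3KRcXORc3mReH+QfYSPgYWPg4WPhIOPiXlTgm5DfWU0e2EtfGIvf2Y5gm1IhHRchXluhnt7iH+Gi3+JjX6MjH2OiHqPgXePenWPdHWPdXqOeICOfISOgIWNgoWNgoON"/>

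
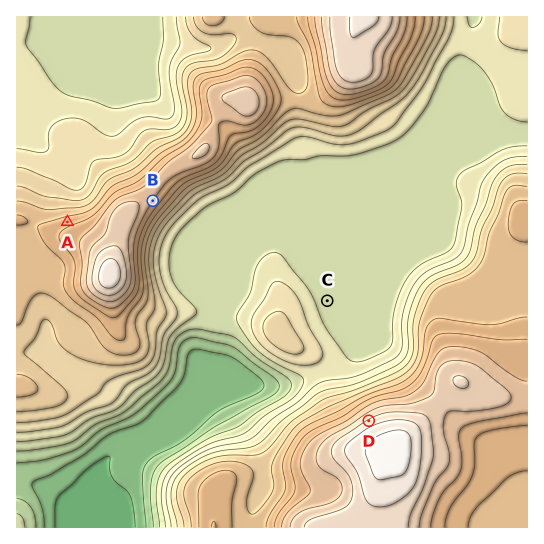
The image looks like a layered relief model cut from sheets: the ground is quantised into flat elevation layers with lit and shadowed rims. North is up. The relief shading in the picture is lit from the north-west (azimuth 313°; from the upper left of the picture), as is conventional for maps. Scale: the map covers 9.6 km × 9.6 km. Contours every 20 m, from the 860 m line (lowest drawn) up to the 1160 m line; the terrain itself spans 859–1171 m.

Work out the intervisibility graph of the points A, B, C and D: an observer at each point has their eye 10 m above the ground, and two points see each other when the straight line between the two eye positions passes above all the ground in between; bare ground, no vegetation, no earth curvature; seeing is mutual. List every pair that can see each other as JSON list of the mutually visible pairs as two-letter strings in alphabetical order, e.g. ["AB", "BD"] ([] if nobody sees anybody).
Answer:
["BC", "BD", "CD"]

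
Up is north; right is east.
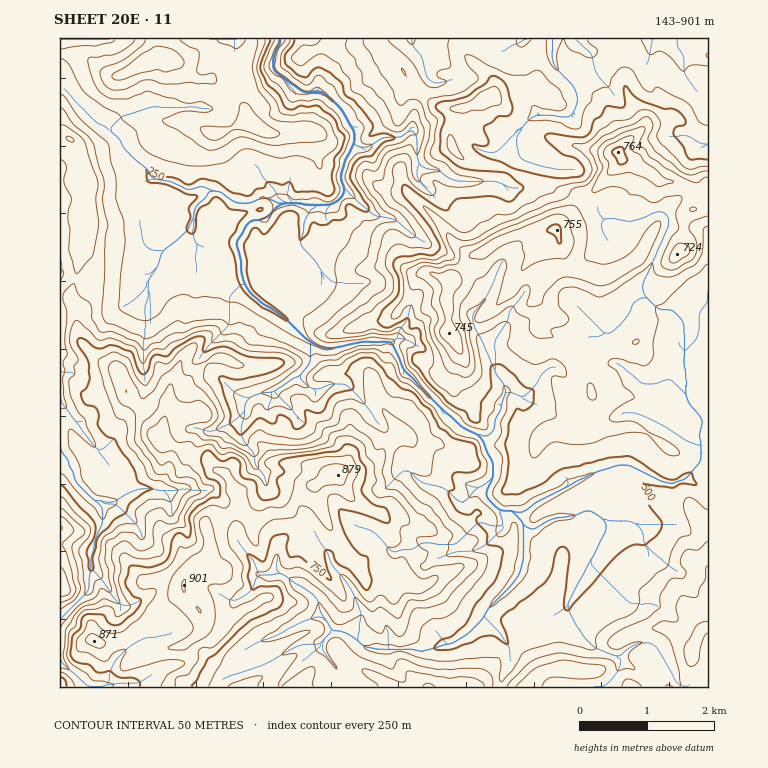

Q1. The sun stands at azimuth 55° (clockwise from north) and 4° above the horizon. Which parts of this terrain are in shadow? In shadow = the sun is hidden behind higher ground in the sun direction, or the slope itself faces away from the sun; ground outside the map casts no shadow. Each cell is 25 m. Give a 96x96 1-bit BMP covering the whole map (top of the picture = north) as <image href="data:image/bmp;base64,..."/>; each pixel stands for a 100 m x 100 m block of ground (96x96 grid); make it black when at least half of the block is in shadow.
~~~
<image width="96" height="96" href="data:image/bmp;base64,Qk2+BAAAAAAAAD4AAAAoAAAAYAAAAGAAAAABAAEAAAAAAIAEAAATCwAAEwsAAAIAAAAAAAAA////AAAAAAD//gAAAH8cAHD+c/j//iAAAH4wAHj/B/n//wAAAPhgADh4P/3//+AAAeBAADgAP/z+5+AAA8AAADAB/fj84O4AD5/AADAD//j8P4YAP//wAHAD//jw//AD///gwHAHx/zx//gP///AgeAGAczx//gO///BA8AAADzz//gP///PAYAAH/j///ADP//fgAAAH/D//+ACH///gAAAH/C//+AAP/+/AAAAD+I//8OAf/m4ADAAB+Y/+8cH//gAADwAA84/8MQP//gAAB4AA/8//8AP//AAAB4AAf4/38AP/eAAAB8AAfw/n/gd/cAAAA8AAfg///w5+8AAAA4AA/Af//x554GHAAwAA/YP//x59x+OAA0AB/8P//g7/z+AAG4AB/4f//gZ/n8AAC+AA/5///gQ/n4AAOX/w/z///nh/vgACfh3gfj////D/+AAD/8DADj////H/+AAD/fAABD////H/8AAD8PwDgP///+H84AEH+A+H+////8H/gAcP/h//+b///4P/AA8e/w//8D///wOAAA4cfw//4D//+wOAAA4A/w3/8D//wAcAcAwA/x4b4D//gAYD4AgA/w8BwP//AAYPwDAP/wcAAH/+DwYPsHAf+AAAAD//nw5/8OA/eDgAAD//gA//88B+f/4AAP//wA/////+f/+AAf/7wA/////4f/+AAb/zwB/////wf/8AAD/jwD/////8f+8AAD/jwP/////+f+8AAD/jgP/////8f/4BAD/DoPAf///8f/w+AD8DMMAP///8//w+AD4DMAAf///4//w/ADwAQAAf///5//gGADgAAAB////x/+AAADAAAAD////h/4YAADAAAAH////j//OAADAAAAP////j/+PgADAAAAf////339/wADAAAA/////j/7/+ACAAAA/////j/z//wCAAAA/////h+7//wCAAAA/////x+5//8DAAAA/////h+Z/D+DgAAA////+D/4wB/zgAAB////h/f+AB+zgAAB//////v/gAeDgAAd/////8n/gAODgAB8/////4D/ABuDgABw/////wB/AAuDwADwf////gAAAAPDwABwf////AAABAH/wABgP///+ADwD8H+wABgD///8AD+H/3zwH/7////4AB////jw///////zgD////jwf//////v/P////Dwf////////////6Bwf///8/////H//wDwf///8f///8f//ADgf///////+A//4ADgf///////4A//4ADg////////wA//wADA////////zg/jgAAH//7/Pf//zA8HAAIf//h8Af//2AQPAAB//+DwA///+mAegAD//gPgf////8OfgAD////g/////8fPmAD////A///+B4ePOAD////A///8BAcOcAD///8B///x+AAM8AD///wD///z/wAI4AD//+AD///j/gAwoAD8H8AD///H/ABgAAD4AwAD9/+D+ABAAABwYAAB4/8H8ABAAAAAOAAA4f4P4ABAAAAAfAAAcP4MYABEAAA="/>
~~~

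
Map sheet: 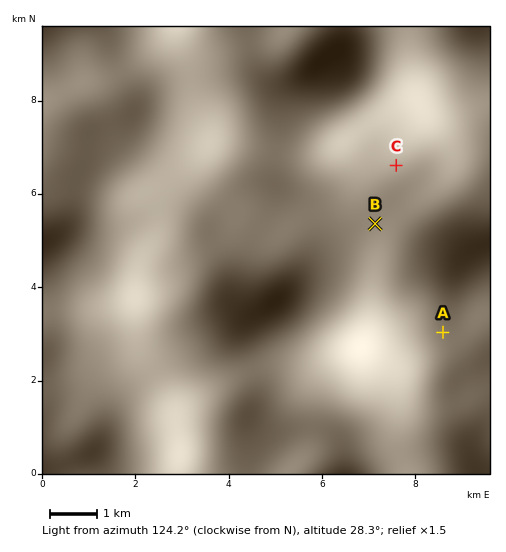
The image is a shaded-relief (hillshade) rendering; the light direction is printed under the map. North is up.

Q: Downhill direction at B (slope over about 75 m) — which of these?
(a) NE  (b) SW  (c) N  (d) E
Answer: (a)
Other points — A SW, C S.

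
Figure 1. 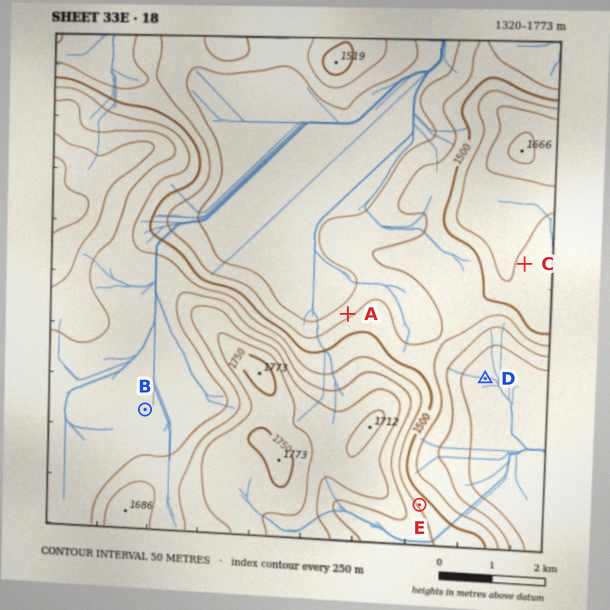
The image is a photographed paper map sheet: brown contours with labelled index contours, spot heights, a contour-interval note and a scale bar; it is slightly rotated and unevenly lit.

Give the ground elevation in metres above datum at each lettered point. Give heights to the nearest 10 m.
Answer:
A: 1440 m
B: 1570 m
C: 1540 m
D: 1320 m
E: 1540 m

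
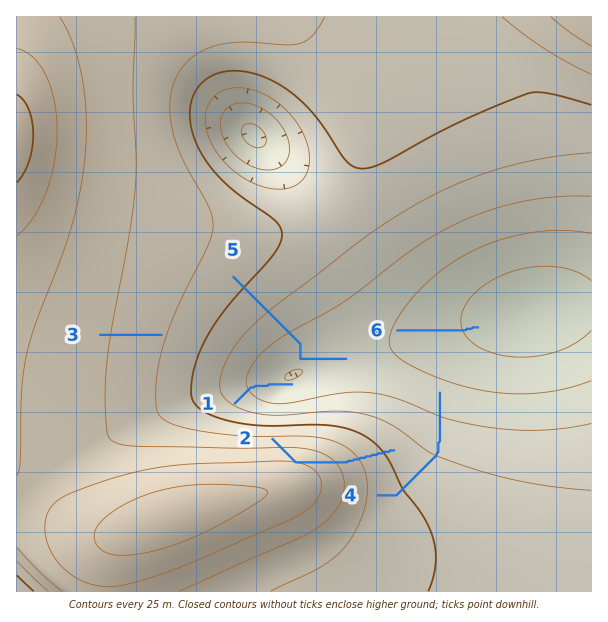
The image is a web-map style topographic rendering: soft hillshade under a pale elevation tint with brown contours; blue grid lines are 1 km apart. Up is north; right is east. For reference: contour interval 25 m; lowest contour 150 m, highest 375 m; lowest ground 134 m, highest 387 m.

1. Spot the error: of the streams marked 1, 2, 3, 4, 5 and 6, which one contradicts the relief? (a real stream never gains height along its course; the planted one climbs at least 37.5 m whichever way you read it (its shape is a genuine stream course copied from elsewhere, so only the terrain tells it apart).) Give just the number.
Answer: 2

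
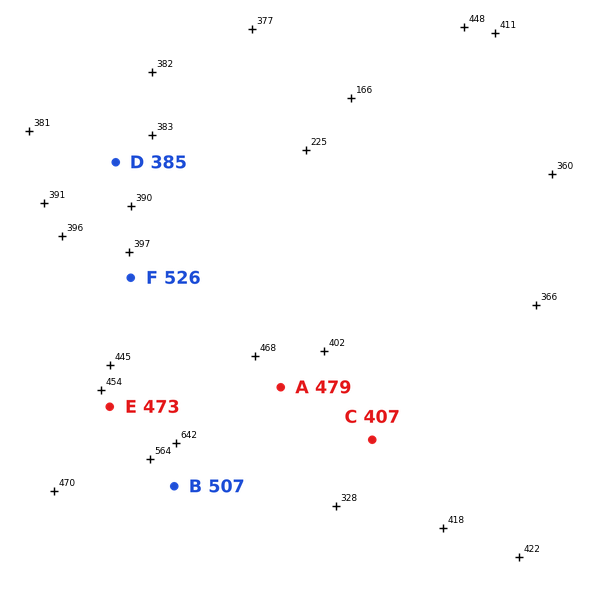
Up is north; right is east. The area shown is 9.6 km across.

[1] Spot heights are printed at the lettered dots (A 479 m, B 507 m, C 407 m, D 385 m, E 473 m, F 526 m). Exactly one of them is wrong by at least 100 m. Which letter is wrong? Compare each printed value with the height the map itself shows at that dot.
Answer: F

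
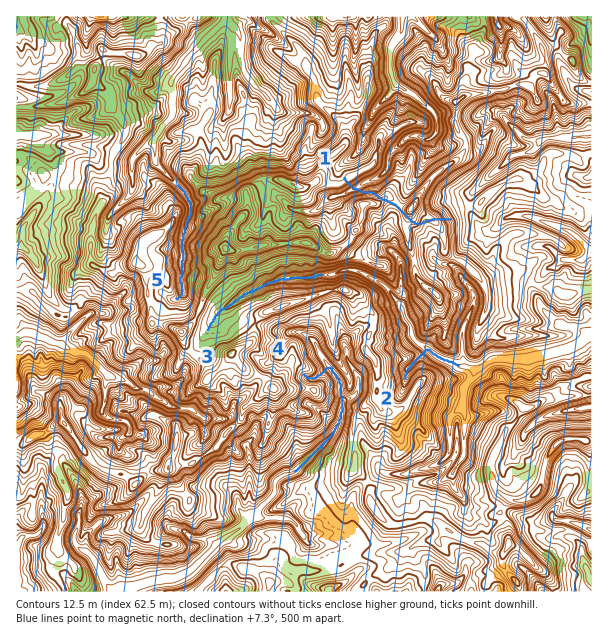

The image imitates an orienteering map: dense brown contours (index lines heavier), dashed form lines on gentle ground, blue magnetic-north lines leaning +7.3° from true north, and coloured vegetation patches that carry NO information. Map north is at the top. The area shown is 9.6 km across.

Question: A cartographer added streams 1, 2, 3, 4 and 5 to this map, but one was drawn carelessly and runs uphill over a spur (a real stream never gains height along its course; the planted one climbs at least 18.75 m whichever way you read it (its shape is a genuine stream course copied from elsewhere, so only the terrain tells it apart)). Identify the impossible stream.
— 1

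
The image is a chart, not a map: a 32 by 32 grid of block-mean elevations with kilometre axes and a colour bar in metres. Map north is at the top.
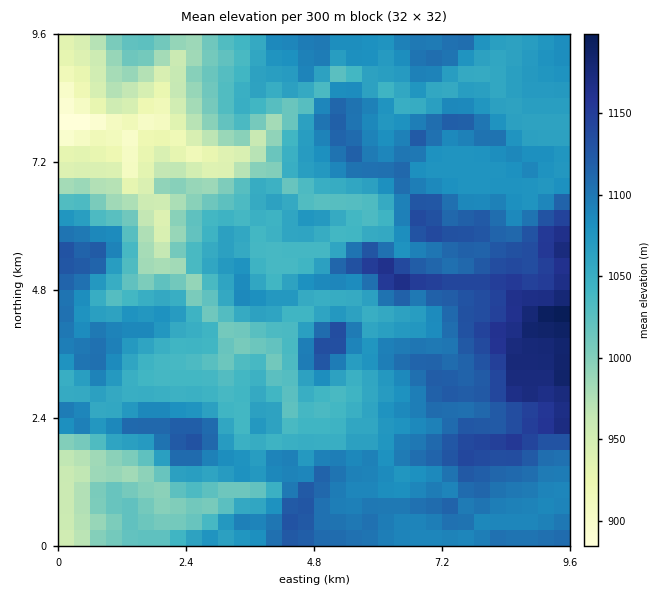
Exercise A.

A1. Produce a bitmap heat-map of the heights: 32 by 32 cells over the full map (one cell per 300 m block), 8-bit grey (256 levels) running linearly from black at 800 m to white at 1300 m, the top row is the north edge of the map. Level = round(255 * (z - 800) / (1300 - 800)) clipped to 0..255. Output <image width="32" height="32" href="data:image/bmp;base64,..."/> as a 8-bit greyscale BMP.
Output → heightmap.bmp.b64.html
<image width="32" height="32" href="data:image/bmp;base64,Qk02CAAAAAAAADYEAAAoAAAAIAAAACAAAAABAAgAAAAAAAAEAAATCwAAEwsAAAABAAAAAAAAAAAAAAEBAQACAgIAAwMDAAQEBAAFBQUABgYGAAcHBwAICAgACQkJAAoKCgALCwsADAwMAA0NDQAODg4ADw8PABAQEAAREREAEhISABMTEwAUFBQAFRUVABYWFgAXFxcAGBgYABkZGQAaGhoAGxsbABwcHAAdHR0AHh4eAB8fHwAgICAAISEhACIiIgAjIyMAJCQkACUlJQAmJiYAJycnACgoKAApKSkAKioqACsrKwAsLCwALS0tAC4uLgAvLy8AMDAwADExMQAyMjIAMzMzADQ0NAA1NTUANjY2ADc3NwA4ODgAOTk5ADo6OgA7OzsAPDw8AD09PQA+Pj4APz8/AEBAQABBQUEAQkJCAENDQwBEREQARUVFAEZGRgBHR0cASEhIAElJSQBKSkoAS0tLAExMTABNTU0ATk5OAE9PTwBQUFAAUVFRAFJSUgBTU1MAVFRUAFVVVQBWVlYAV1dXAFhYWABZWVkAWlpaAFtbWwBcXFwAXV1dAF5eXgBfX18AYGBgAGFhYQBiYmIAY2NjAGRkZABlZWUAZmZmAGdnZwBoaGgAaWlpAGpqagBra2sAbGxsAG1tbQBubm4Ab29vAHBwcABxcXEAcnJyAHNzcwB0dHQAdXV1AHZ2dgB3d3cAeHh4AHl5eQB6enoAe3t7AHx8fAB9fX0Afn5+AH9/fwCAgIAAgYGBAIKCggCDg4MAhISEAIWFhQCGhoYAh4eHAIiIiACJiYkAioqKAIuLiwCMjIwAjY2NAI6OjgCPj48AkJCQAJGRkQCSkpIAk5OTAJSUlACVlZUAlpaWAJeXlwCYmJgAmZmZAJqamgCbm5sAnJycAJ2dnQCenp4An5+fAKCgoAChoaEAoqKiAKOjowCkpKQApaWlAKampgCnp6cAqKioAKmpqQCqqqoAq6urAKysrACtra0Arq6uAK+vrwCwsLAAsbGxALKysgCzs7MAtLS0ALW1tQC2trYAt7e3ALi4uAC5ubkAurq6ALu7uwC8vLwAvb29AL6+vgC/v78AwMDAAMHBwQDCwsIAw8PDAMTExADFxcUAxsbGAMfHxwDIyMgAycnJAMrKygDLy8sAzMzMAM3NzQDOzs4Az8/PANDQ0ADR0dEA0tLSANPT0wDU1NQA1dXVANbW1gDX19cA2NjYANnZ2QDa2toA29vbANzc3ADd3d0A3t7eAN/f3wDg4OAA4eHhAOLi4gDj4+MA5OTkAOXl5QDm5uYA5+fnAOjo6ADp6ekA6urqAOvr6wDs7OwA7e3tAO7u7gDv7+8A8PDwAPHx8QDy8vIA8/PzAPT09AD19fUA9vb2APf39wD4+PgA+fn5APr6+gD7+/sA/Pz8AP39/QD+/v4A////AE9WZmtwcnJ7hY2HjJCcpqOenZublpSTlJSTlpyampydUVhhaHFtamtueYuWlJmopZubmZuXlJSWnJuTk5OTlZlRWWhvcWplZ2tqc4ODjqWmm5aWmZiZm56hmJqWlZWTlFFZaW9qZmRyd3JtbXB+maWfl5OTkI+Tl5SeoJuZmJSTUVRfYV5jboeIhYmOi5OUk6GalZSRjY+Sm6WjoJ+dmJdVWF5kaHGHnp6VkI6JlJaKlZaTlY+YnaCnrayqq6Wdm2ZqdoWHipulqZ+JfoF9foB/f4eHjJaZnqatr7G1r6ioj5aMk5+fn6OjnoN6i4Z4fHx9g4OMjpKVnqalpauyt76XlIKDi5OTj42HfHqHhnJ6eHp/hY2Sl52cnJ+lq7G2vIGChoN/gH59fn15e4J7c397eXyDiY6XoqWkpq67vry/f4iVin97enp6enV7fnJ1hpCGfoSLkpyko6Gkrr+/v8WOmpyShH16eXd0bXd5a3eXp5eIjZadoKGdoaiywMDAxJaZm5aLhX97fHtvaW1weJaqqpSMlpiZmZmmrLi/wMHDmZGYlZOTjIJ/fGpsc3d4iJ6rl4SHioyRnaivuLvExMacjoiGjYyPiX1sdYGGhXx8hYuGgIOGiZKeqauxucHIy5qQgHV6f4N/aXGCko+Li4F/gIGHm6KZoqOoq7C5u7zBoZyLgHFocmtheIWRg3uGj5KUkZy0u7Oxrq6usrWxs7ynpKGJdl1bXXiEio59eXl7h6Cps7qtpKCcn6arrauxuaihpJR5XFRqeIGHgnp5enp6hJqnnI6Vmp+ioaapq7W/mpmTknRaSWBwfYeDen6EhYB7e4GCkKitqamnoKCotbqNiHdzbFRIZXJ6fXp+fYSNi4F6d3yWrKmfoqWckpqosHZ3aV5aUE9bZW1yd4GGgnZzdHV3gZWnppyTkpWPjZOhXWBZWENJY2VhX2h0gX1ud3+BhIePnZaSj42Njo6NjI9HSUlIN0RUVU1HSFdlZn+Ii5ObnJyfkI2NjY2Nj5OOjENEQj41QUpDO0JGSldufomPm6KYk5qZjo2NjpCTj4+NMTY7OTM+QDxKVmBkUmJ7iZShnpSQlaWbkpWbm42GhoYrLDA3OzU3RldkcXhqXW6HmqOak4yOl52jopmOh4aGhi82Qk9LPjtOXWp2f3t0bnSToJuVjX+BiJOSjIeGiIiIMz1MWVRLQVRgbHZ/hoCHgniQkYZ8g42DgomHg4eKios7QU5cYVhKU2VudHuGiImUhnN6hoiKlZSJgoGDh4uMjkNHUGFta11RXmtxeYSNj5WXiZCPipCanJqNhoOGio6QRUpYaXFya2FfbHZ7gpKUl5iQkI+NlZiXm52Nh4aJjZA="/>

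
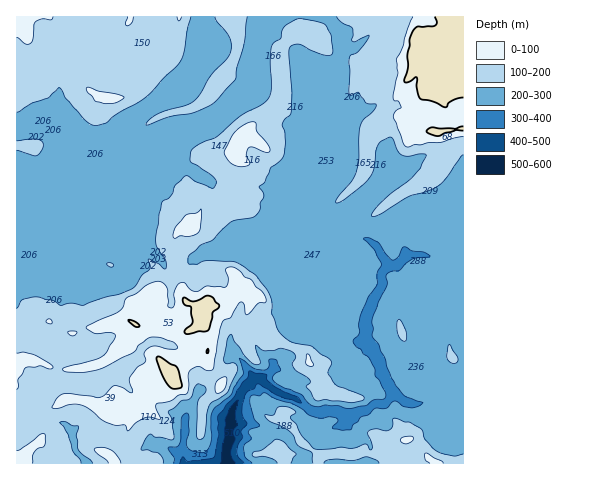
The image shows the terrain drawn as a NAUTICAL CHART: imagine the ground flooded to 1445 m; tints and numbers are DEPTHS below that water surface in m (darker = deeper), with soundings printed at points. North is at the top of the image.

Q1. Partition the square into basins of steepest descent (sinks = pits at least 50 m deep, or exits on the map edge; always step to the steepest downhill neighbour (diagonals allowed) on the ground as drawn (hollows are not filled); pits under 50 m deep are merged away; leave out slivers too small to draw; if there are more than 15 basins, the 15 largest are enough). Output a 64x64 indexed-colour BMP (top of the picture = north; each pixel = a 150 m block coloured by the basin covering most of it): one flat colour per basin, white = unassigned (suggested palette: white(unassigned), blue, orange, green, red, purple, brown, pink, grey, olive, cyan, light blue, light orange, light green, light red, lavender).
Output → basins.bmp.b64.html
<image width="64" height="64" href="data:image/bmp;base64,Qk12CAAAAAAAAHYAAAAoAAAAQAAAAEAAAAABAAQAAAAAAAAIAAATCwAAEwsAABAAAAAAAAAA////ALR3HwAOf/8ALKAsACgn1gC9Z5QAS1aMAMJ34wB/f38AIr28AM++FwDox64AeLv/AIrfmACWmP8A1bDFABERERIiIiIRERERERERERERERERERERERERERERERERIREiIiIiIREREREREREREREREREREREREREREREREREiESIiIiIiERERERERERERERERERERERERERERERERESIiIiIiIiIhERERERERERERERERERERERERERERERERIiIiIiIiIiIREREREREREREREREREREREREREREREREiIiIiIiIiIhERERERERERERERERERERERERERERERESIiIiIiIiIiERERERERERERERERERERERERERERERERIiIiIiIiIiIhEREREREREREREREREREREREREREREREiIiIiIiIiIiIhERERERERERERERERERERERERERERESIiIiIiIiIiIiERERERERERERERERERERERERERERERIiIiIiIiIiIiIiEREREREREREREREREREREREREREREiIiIiIiIiIiIiIhERERERERERERERERERERERERERESIiIiIiIiIiIiIiERERERERERERERERERERERERERERIiIiIiIiIiIiIiIREREREREREREREREREREREREREREiIhEREREiIiIiIREREREREREREREREREREREREREREREREREREREiIiIRERERERERERERERERERERERERERERERERERERERIiERERERERERERERERERERERERERERERERERERERERESERERERERERERERERERERERERERERERERERERERERERERERERERERERERERERERERERERERERERERERERERERERERERERERERERERERERERERERERERERERERERERERERERERERERERERERERERERERERERERERERERERERERERERERERERERERERERERERERERERERERERERERERERERERERERERERERERERERERERERERERERERERERERERERERERERERERERERERERERERERERERERERERERERERERERERERERERERERERERERERERERERERERERERERERERERERERERERERERERERERERERERERERERERERERERERERERERERERERERERERERERERERERERERERERERERERERERERERERERERERERERERERERERERERERERERERERERERERERERERERERERERERERERERERERERERERERERERERERERERERERERERERERERERERERERERERERERERERERERERERERERERERERERERERERERERERERERERERERERERERERERERERERERERERERERERERERERERERERERERERERERERERERERERERERERERERERERERERERERERERERERERERERERERERERERERERERERERERERERERERERERERERERERERERERERERERERERERERERERERERERERERERERERERERERERERERERERERERERERERERERERERERERERERERERERERERERERERERERERERERERERERERERERERERERERERERERERERERERERERERERERERERERERERERERERERERERERERERERERERERERERERERERERERERERERERERERERERERERERERERERERERERERERERERERERERERERERERERERERERERERERERERERERERERERERERERERERERERERERERERERERERERERERERERERERERERERERERERERERERERERERERERERERERERERERERERERERERERERERERERERERERERERERERERERERERERERERERERERERERERERERERERERERERERERERERERERERERERERERERERERERERERERERERERERERERERERERERERERERERERERERERERERERERERERERERERERERERERERERERERERERERERERERERERERERERERERERERERERERERERERERERERERERERERERERERERERERERERERERERERERERERERERERERERERERERERERERERERERERERERERERERERERERERERERERERERERERERERERERERERERERERERERERERERERERERERERERERERERERERERERERERERERERERERERERERERERERERERERERERERERERERERERERERERERERERERERERERERERERERERERERERERERERERERERERERERERERERERERERERERERERERERERERERERERERERERERERERERERERERERERERERERERERERERERERERERERERERERERERERERERERERERERERERERERERERERERERERERERERERERERERERERERERERERERERERERERERERERERERERERERERERERERERERERERERERERERERERERERERERERERERERERERERERERERERERERERERERERERERERERERERERERERERERERERERERERERERERERERERERERERERERERERERERERERERERERERERERERERERERERERERERERERERERERERERERERERERERERERERERERERERERERERERERERERERERERERERERERERER"/>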